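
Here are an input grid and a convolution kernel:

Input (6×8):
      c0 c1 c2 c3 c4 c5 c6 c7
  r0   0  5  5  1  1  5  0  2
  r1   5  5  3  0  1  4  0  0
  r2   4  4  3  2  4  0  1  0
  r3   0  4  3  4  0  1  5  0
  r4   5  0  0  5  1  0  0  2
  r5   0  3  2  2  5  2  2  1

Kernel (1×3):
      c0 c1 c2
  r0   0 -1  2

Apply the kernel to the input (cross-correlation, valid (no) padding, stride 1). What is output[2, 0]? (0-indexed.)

The receptive field on the input at this output position is [4 4 3]. Elementwise product with the kernel and sum: 4·-1 + 3·2.

2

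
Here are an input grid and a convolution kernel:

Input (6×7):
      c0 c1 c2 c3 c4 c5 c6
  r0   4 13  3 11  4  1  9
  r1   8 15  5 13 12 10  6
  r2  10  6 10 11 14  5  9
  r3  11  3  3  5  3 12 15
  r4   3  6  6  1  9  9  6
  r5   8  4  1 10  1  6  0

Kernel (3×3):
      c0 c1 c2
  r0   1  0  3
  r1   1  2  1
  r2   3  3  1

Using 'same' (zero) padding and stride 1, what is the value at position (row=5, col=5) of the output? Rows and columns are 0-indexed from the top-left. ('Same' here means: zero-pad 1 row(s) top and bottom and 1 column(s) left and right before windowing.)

The receptive field on the zero-padded input at this output position is [9 9 6 / 1 6 0 / 0 0 0]. Elementwise product with the kernel and sum: 9·1 + 6·3 + 1·1 + 6·2 + 0·1 + 0·3 + 0·3 + 0·1.

40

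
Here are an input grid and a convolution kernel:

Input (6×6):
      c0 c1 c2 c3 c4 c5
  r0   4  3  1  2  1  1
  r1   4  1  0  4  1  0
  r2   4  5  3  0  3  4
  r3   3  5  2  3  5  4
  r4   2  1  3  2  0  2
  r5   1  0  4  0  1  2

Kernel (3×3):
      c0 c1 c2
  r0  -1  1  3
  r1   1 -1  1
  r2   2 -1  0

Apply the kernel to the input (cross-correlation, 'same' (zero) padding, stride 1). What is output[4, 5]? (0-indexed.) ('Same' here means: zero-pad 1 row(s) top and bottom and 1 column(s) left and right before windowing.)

-3

The receptive field on the zero-padded input at this output position is [5 4 0 / 0 2 0 / 1 2 0]. Elementwise product with the kernel and sum: 5·-1 + 4·1 + 0·3 + 0·1 + 2·-1 + 0·1 + 1·2 + 2·-1.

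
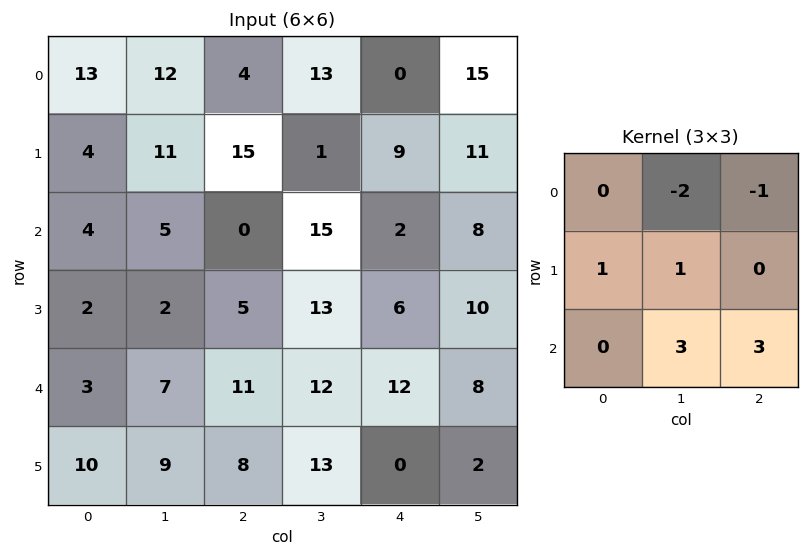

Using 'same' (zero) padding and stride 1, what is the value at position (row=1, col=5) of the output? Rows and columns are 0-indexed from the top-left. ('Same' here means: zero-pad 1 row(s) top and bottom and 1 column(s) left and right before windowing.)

The receptive field on the zero-padded input at this output position is [0 15 0 / 9 11 0 / 2 8 0]. Elementwise product with the kernel and sum: 15·-2 + 0·-1 + 9·1 + 11·1 + 8·3 + 0·3.

14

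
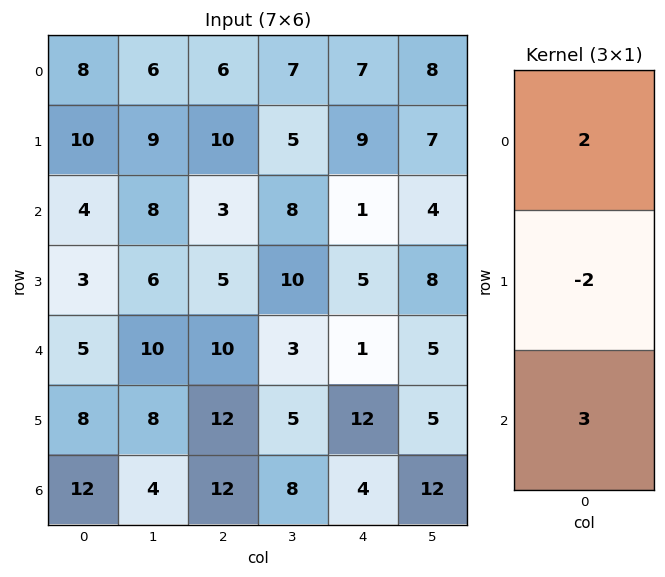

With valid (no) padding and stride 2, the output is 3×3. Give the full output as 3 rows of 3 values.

8 1 -1
17 26 -5
30 32 -10

Output[0,0]: The receptive field on the input at this output position is [8 / 10 / 4]. Elementwise product with the kernel and sum: 8·2 + 10·-2 + 4·3.
Output[0,1]: The receptive field on the input at this output position is [6 / 10 / 3]. Elementwise product with the kernel and sum: 6·2 + 10·-2 + 3·3.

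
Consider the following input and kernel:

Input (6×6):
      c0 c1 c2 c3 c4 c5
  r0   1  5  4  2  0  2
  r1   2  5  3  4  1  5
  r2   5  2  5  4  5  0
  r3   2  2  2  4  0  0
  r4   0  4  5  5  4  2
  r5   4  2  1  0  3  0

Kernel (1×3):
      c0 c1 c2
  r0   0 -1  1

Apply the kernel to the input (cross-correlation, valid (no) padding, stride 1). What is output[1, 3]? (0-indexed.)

The receptive field on the input at this output position is [4 1 5]. Elementwise product with the kernel and sum: 1·-1 + 5·1.

4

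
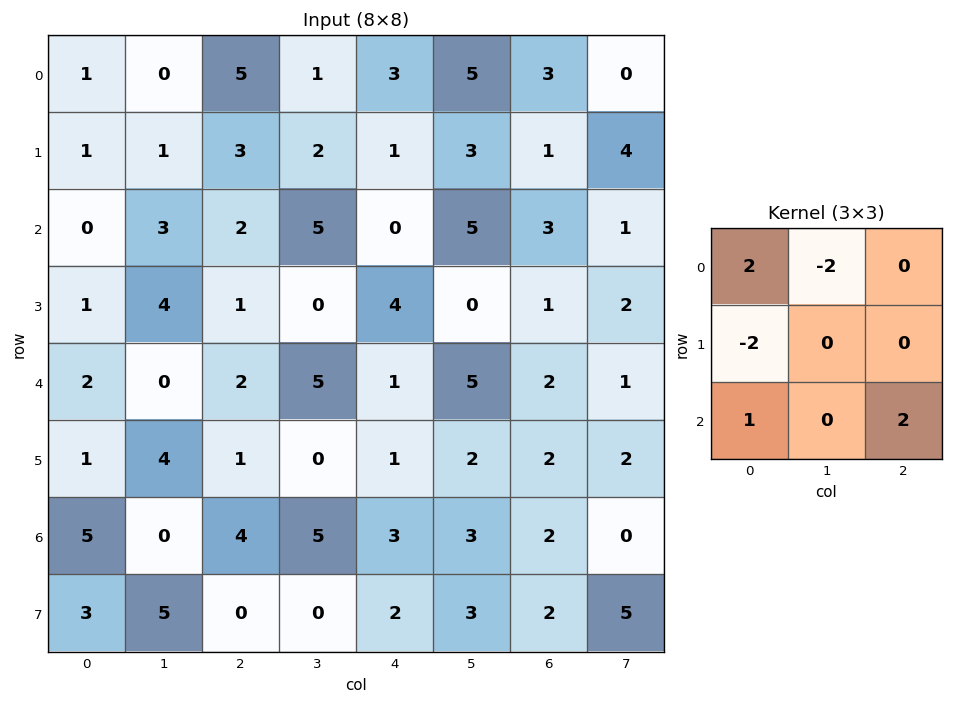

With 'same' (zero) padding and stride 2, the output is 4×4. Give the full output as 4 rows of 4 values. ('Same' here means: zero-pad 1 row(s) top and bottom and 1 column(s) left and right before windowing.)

Output[0,0]: The receptive field on the zero-padded input at this output position is [0 0 0 / 0 1 0 / 0 1 1]. Elementwise product with the kernel and sum: 0·2 + 0·-2 + 0·-2 + 0·1 + 1·2.

2 5 6 1
6 -6 -8 -2
6 10 -14 -6
8 11 -6 7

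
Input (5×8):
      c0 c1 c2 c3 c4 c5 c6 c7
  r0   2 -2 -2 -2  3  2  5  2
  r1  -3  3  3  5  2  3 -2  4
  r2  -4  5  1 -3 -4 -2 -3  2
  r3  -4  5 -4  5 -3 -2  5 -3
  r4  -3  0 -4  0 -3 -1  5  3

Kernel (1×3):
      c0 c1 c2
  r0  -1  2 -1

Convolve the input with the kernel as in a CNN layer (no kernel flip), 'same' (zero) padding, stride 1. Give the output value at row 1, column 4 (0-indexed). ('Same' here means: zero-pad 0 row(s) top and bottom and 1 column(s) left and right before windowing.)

The receptive field on the zero-padded input at this output position is [5 2 3]. Elementwise product with the kernel and sum: 5·-1 + 2·2 + 3·-1.

-4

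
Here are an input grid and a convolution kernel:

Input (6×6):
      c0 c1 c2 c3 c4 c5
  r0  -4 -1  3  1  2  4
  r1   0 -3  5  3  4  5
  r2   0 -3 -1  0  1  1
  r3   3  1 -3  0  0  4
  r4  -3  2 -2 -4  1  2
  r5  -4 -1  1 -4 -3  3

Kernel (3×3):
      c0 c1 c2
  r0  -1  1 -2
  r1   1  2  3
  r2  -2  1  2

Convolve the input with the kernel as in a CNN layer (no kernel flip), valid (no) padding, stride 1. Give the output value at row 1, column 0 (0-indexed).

-33

The receptive field on the input at this output position is [0 -3 5 / 0 -3 -1 / 3 1 -3]. Elementwise product with the kernel and sum: 0·-1 + -3·1 + 5·-2 + 0·1 + -3·2 + -1·3 + 3·-2 + 1·1 + -3·2.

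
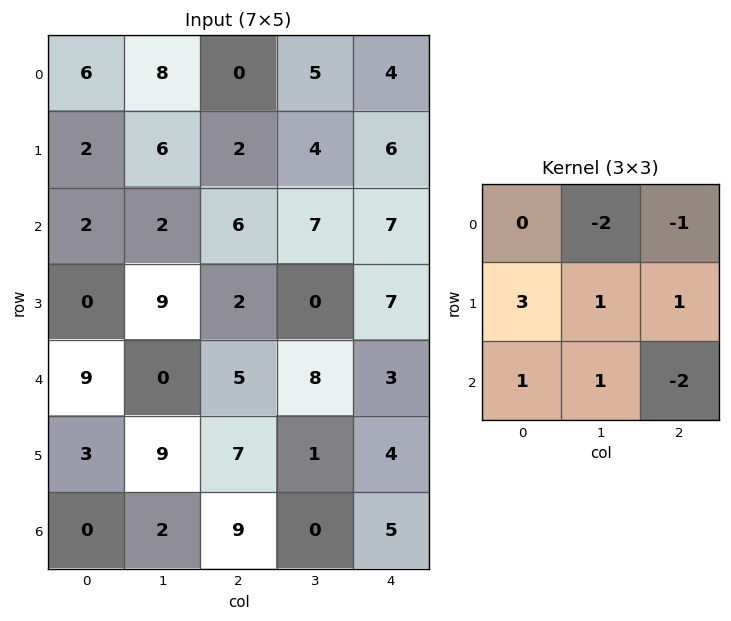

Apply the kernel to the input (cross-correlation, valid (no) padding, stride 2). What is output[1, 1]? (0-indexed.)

The receptive field on the input at this output position is [6 7 7 / 2 0 7 / 5 8 3]. Elementwise product with the kernel and sum: 7·-2 + 7·-1 + 2·3 + 0·1 + 7·1 + 5·1 + 8·1 + 3·-2.

-1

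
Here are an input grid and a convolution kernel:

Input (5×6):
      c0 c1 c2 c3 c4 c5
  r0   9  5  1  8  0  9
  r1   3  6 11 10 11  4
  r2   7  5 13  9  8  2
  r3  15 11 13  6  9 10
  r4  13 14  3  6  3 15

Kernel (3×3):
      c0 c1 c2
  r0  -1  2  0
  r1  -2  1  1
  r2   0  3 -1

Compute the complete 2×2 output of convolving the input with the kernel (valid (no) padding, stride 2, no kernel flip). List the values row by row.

14 33
36 9

Output[0,0]: The receptive field on the input at this output position is [9 5 1 / 3 6 11 / 7 5 13]. Elementwise product with the kernel and sum: 9·-1 + 5·2 + 3·-2 + 6·1 + 11·1 + 5·3 + 13·-1.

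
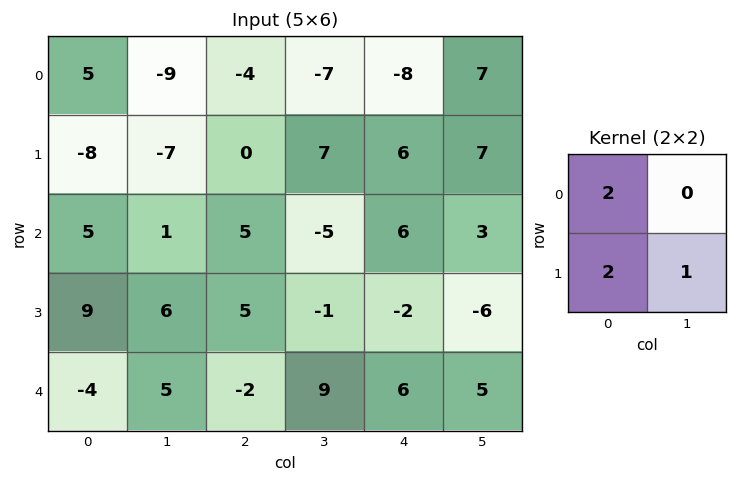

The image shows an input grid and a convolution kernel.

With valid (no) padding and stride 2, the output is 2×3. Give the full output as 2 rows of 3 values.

Output[0,0]: The receptive field on the input at this output position is [5 -9 / -8 -7]. Elementwise product with the kernel and sum: 5·2 + -8·2 + -7·1.
Output[0,1]: The receptive field on the input at this output position is [-4 -7 / 0 7]. Elementwise product with the kernel and sum: -4·2 + 0·2 + 7·1.

-13 -1 3
34 19 2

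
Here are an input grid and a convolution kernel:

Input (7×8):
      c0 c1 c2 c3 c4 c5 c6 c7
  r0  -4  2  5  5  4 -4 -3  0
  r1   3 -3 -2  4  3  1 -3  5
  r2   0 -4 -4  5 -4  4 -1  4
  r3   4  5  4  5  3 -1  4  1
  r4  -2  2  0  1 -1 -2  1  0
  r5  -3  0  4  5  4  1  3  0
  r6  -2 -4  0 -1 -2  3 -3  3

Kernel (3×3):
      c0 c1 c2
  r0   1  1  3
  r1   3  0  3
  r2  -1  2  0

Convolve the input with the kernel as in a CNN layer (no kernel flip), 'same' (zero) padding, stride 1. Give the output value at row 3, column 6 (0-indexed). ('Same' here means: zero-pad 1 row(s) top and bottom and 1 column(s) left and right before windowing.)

The receptive field on the zero-padded input at this output position is [4 -1 4 / -1 4 1 / -2 1 0]. Elementwise product with the kernel and sum: 4·1 + -1·1 + 4·3 + -1·3 + 1·3 + -2·-1 + 1·2.

19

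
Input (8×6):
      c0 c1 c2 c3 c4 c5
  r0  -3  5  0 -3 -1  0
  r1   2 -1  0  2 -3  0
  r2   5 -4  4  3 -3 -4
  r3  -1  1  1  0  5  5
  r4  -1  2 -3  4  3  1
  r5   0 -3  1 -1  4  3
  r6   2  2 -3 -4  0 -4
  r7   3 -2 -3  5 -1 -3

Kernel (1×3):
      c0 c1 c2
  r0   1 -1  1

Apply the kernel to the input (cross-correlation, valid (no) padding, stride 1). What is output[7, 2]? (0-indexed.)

-9

The receptive field on the input at this output position is [-3 5 -1]. Elementwise product with the kernel and sum: -3·1 + 5·-1 + -1·1.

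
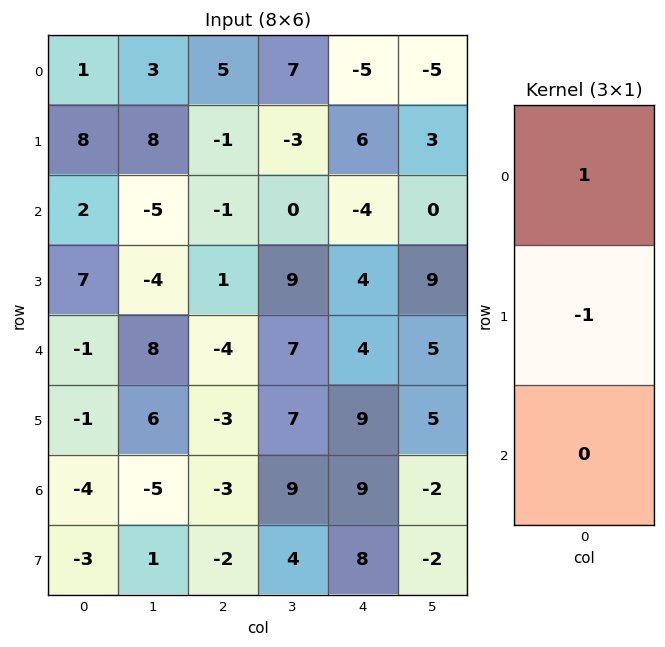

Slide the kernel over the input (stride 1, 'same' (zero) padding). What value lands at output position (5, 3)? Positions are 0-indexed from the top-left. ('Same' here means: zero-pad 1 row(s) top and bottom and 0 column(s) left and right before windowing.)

The receptive field on the zero-padded input at this output position is [7 / 7 / 9]. Elementwise product with the kernel and sum: 7·1 + 7·-1.

0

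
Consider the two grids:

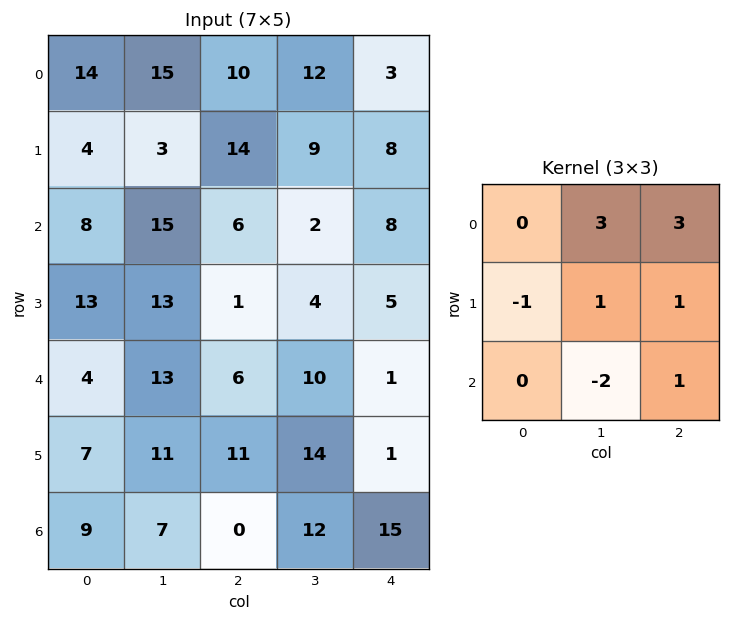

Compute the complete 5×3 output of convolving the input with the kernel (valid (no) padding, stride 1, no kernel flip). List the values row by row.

64 76 52
39 64 52
44 14 19
46 10 5
58 74 28

Output[0,0]: The receptive field on the input at this output position is [14 15 10 / 4 3 14 / 8 15 6]. Elementwise product with the kernel and sum: 15·3 + 10·3 + 4·-1 + 3·1 + 14·1 + 15·-2 + 6·1.
Output[0,1]: The receptive field on the input at this output position is [15 10 12 / 3 14 9 / 15 6 2]. Elementwise product with the kernel and sum: 10·3 + 12·3 + 3·-1 + 14·1 + 9·1 + 6·-2 + 2·1.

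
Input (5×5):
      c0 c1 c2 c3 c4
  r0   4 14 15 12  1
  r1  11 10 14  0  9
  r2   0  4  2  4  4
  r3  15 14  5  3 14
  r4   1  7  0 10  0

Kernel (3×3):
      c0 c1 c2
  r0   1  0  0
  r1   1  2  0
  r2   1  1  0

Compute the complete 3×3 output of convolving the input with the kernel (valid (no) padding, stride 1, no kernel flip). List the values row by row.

39 58 35
48 37 32
51 35 23

Output[0,0]: The receptive field on the input at this output position is [4 14 15 / 11 10 14 / 0 4 2]. Elementwise product with the kernel and sum: 4·1 + 11·1 + 10·2 + 0·1 + 4·1.
Output[0,1]: The receptive field on the input at this output position is [14 15 12 / 10 14 0 / 4 2 4]. Elementwise product with the kernel and sum: 14·1 + 10·1 + 14·2 + 4·1 + 2·1.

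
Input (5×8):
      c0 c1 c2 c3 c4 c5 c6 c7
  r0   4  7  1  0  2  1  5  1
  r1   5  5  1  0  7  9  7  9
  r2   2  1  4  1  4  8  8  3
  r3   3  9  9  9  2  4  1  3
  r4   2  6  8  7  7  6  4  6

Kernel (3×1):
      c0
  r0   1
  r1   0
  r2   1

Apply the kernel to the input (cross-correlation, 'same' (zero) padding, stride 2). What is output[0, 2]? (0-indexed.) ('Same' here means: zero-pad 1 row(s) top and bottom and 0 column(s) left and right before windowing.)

The receptive field on the zero-padded input at this output position is [0 / 2 / 7]. Elementwise product with the kernel and sum: 0·1 + 7·1.

7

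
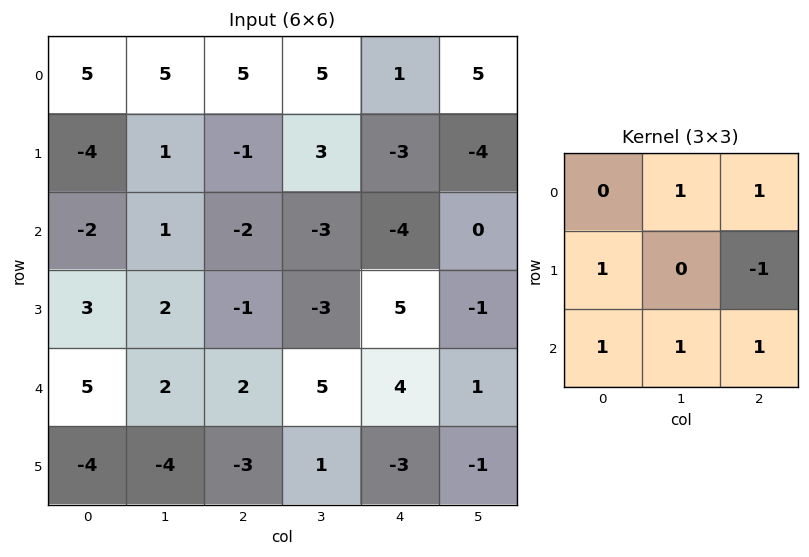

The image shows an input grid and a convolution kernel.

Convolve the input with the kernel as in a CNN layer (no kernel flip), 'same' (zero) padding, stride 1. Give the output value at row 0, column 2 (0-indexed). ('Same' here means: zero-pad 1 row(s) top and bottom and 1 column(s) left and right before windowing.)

The receptive field on the zero-padded input at this output position is [0 0 0 / 5 5 5 / 1 -1 3]. Elementwise product with the kernel and sum: 0·1 + 0·1 + 5·1 + 5·-1 + 1·1 + -1·1 + 3·1.

3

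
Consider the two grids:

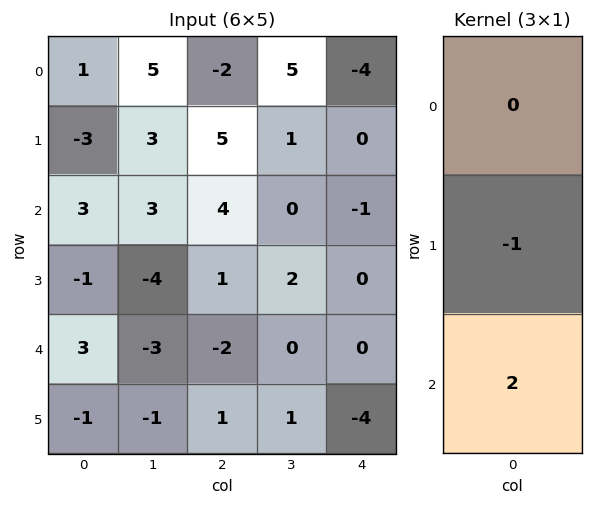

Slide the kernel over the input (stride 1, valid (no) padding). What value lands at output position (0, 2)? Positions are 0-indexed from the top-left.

3

The receptive field on the input at this output position is [-2 / 5 / 4]. Elementwise product with the kernel and sum: 5·-1 + 4·2.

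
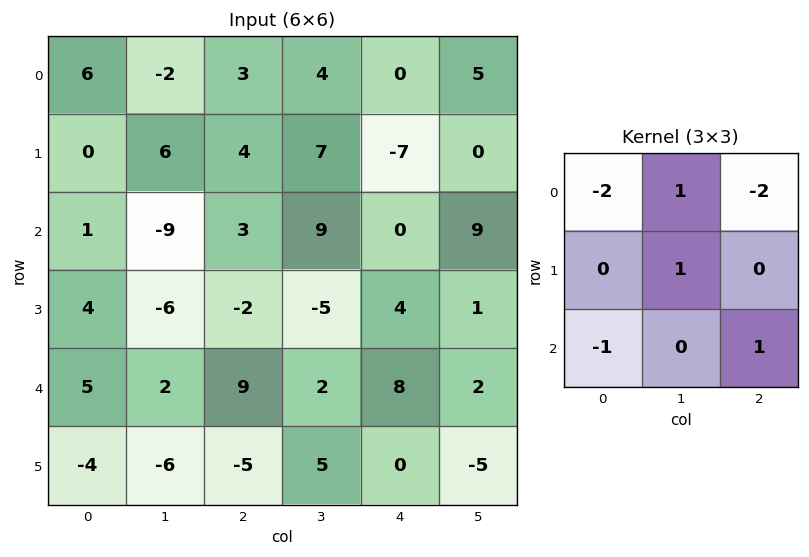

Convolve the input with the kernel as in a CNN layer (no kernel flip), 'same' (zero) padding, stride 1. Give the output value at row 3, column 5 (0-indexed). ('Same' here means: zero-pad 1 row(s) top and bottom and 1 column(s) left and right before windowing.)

2

The receptive field on the zero-padded input at this output position is [0 9 0 / 4 1 0 / 8 2 0]. Elementwise product with the kernel and sum: 0·-2 + 9·1 + 0·-2 + 1·1 + 8·-1 + 0·1.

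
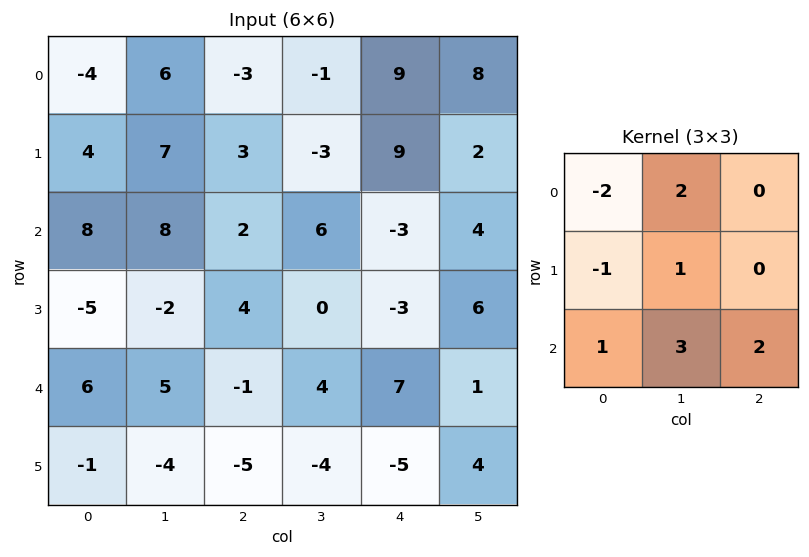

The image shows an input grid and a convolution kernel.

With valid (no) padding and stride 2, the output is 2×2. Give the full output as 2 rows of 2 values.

Output[0,0]: The receptive field on the input at this output position is [-4 6 -3 / 4 7 3 / 8 8 2]. Elementwise product with the kernel and sum: -4·-2 + 6·2 + 4·-1 + 7·1 + 8·1 + 8·3 + 2·2.
Output[0,1]: The receptive field on the input at this output position is [-3 -1 9 / 3 -3 9 / 2 6 -3]. Elementwise product with the kernel and sum: -3·-2 + -1·2 + 3·-1 + -3·1 + 2·1 + 6·3 + -3·2.

59 12
22 29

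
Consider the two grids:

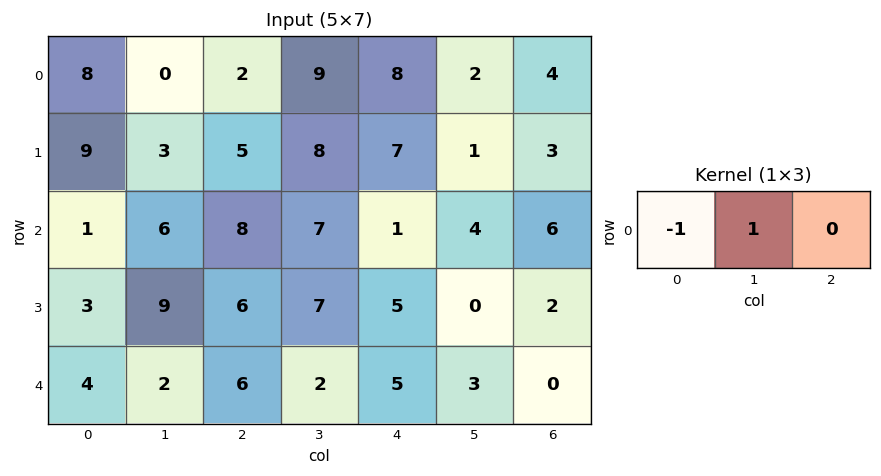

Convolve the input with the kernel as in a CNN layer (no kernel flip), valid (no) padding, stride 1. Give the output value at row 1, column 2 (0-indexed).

3

The receptive field on the input at this output position is [5 8 7]. Elementwise product with the kernel and sum: 5·-1 + 8·1.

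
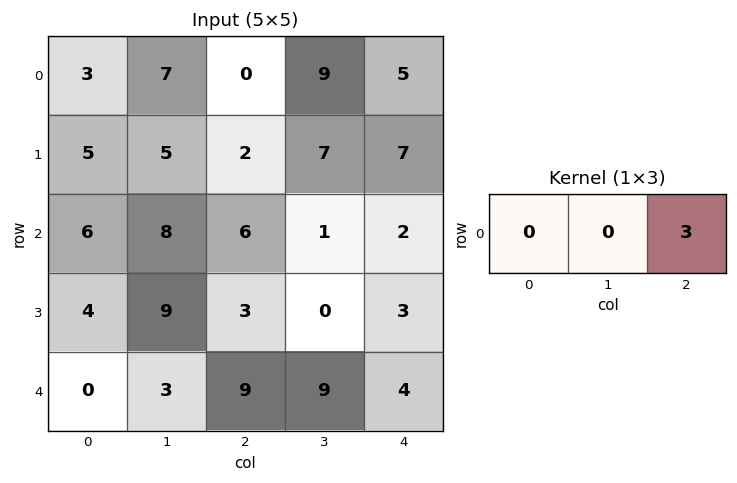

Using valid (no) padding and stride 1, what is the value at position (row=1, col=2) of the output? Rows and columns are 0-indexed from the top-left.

21

The receptive field on the input at this output position is [2 7 7]. Elementwise product with the kernel and sum: 7·3.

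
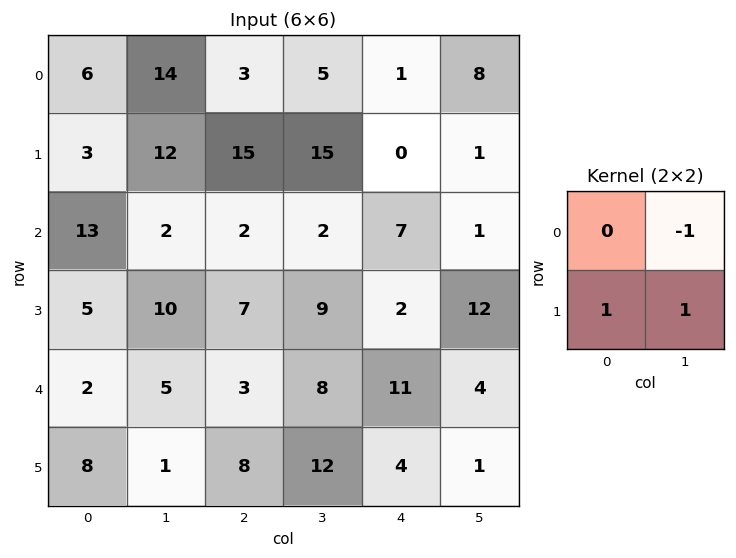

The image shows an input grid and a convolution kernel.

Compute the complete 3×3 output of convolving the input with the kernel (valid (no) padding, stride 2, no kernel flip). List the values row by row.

Output[0,0]: The receptive field on the input at this output position is [6 14 / 3 12]. Elementwise product with the kernel and sum: 14·-1 + 3·1 + 12·1.
Output[0,1]: The receptive field on the input at this output position is [3 5 / 15 15]. Elementwise product with the kernel and sum: 5·-1 + 15·1 + 15·1.

1 25 -7
13 14 13
4 12 1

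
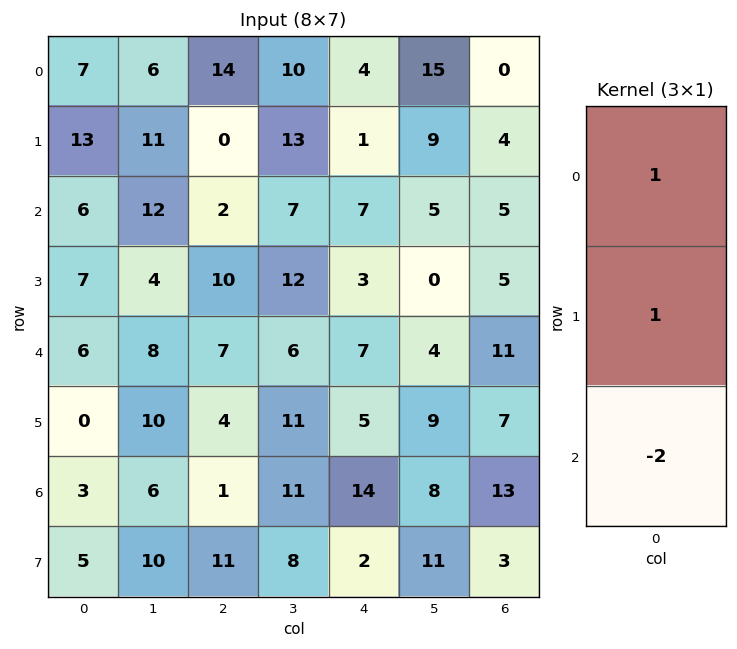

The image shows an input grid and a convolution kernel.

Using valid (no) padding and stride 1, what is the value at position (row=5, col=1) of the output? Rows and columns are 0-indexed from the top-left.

The receptive field on the input at this output position is [10 / 6 / 10]. Elementwise product with the kernel and sum: 10·1 + 6·1 + 10·-2.

-4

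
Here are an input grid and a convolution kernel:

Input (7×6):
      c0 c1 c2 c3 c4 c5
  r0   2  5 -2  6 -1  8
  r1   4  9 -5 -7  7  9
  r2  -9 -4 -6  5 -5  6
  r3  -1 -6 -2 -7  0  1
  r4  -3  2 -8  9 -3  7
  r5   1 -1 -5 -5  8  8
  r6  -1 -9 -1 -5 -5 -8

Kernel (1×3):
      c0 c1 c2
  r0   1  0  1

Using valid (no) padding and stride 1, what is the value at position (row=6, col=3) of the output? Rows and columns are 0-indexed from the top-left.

The receptive field on the input at this output position is [-5 -5 -8]. Elementwise product with the kernel and sum: -5·1 + -8·1.

-13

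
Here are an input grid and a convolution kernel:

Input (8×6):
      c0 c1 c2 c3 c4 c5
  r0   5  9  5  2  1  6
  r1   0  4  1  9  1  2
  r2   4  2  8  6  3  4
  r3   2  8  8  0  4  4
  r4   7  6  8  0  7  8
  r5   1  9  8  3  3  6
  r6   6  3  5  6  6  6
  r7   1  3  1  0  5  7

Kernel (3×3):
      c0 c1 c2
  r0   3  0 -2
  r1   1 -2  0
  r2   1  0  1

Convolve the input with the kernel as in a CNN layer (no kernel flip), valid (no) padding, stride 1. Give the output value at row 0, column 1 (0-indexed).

The receptive field on the input at this output position is [9 5 2 / 4 1 9 / 2 8 6]. Elementwise product with the kernel and sum: 9·3 + 2·-2 + 4·1 + 1·-2 + 2·1 + 6·1.

33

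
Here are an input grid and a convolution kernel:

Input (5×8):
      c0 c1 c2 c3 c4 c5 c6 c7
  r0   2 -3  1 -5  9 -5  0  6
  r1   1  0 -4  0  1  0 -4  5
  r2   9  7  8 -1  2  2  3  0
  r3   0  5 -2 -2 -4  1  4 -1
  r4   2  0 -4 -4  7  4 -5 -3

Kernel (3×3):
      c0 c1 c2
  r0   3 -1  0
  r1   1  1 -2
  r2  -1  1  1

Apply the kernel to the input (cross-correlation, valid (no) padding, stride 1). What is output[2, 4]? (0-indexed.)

The receptive field on the input at this output position is [2 2 3 / -4 1 4 / 7 4 -5]. Elementwise product with the kernel and sum: 2·3 + 2·-1 + -4·1 + 1·1 + 4·-2 + 7·-1 + 4·1 + -5·1.

-15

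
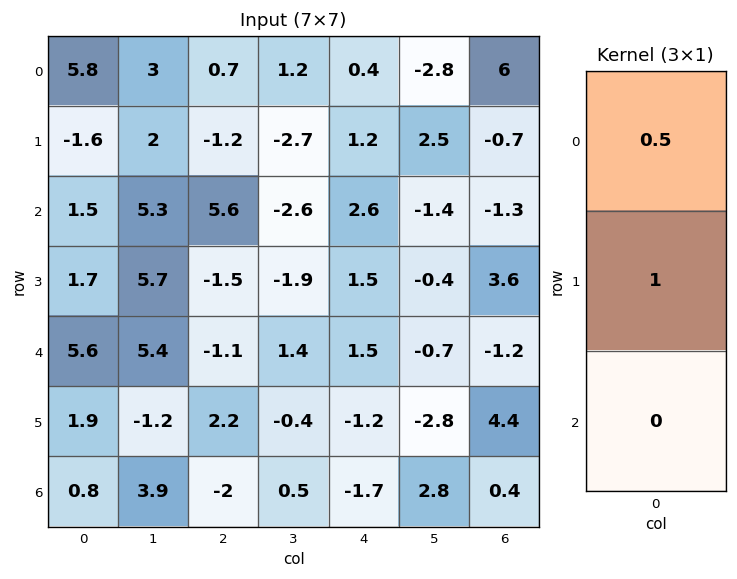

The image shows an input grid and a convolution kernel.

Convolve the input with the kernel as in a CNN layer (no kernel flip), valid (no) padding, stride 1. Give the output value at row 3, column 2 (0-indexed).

-1.85

The receptive field on the input at this output position is [-1.5 / -1.1 / 2.2]. Elementwise product with the kernel and sum: -1.5·0.5 + -1.1·1.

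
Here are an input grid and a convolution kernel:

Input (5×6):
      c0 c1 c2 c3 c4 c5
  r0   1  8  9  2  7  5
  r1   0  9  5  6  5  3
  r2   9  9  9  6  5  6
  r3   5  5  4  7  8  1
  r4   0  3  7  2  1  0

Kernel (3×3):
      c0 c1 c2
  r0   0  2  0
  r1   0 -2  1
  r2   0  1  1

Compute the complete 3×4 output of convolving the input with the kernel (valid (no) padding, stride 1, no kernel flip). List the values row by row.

Output[0,0]: The receptive field on the input at this output position is [1 8 9 / 0 9 5 / 9 9 9]. Elementwise product with the kernel and sum: 8·2 + 9·-2 + 5·1 + 9·1 + 9·1.
Output[0,1]: The receptive field on the input at this output position is [8 9 2 / 9 5 6 / 9 9 6]. Elementwise product with the kernel and sum: 9·2 + 5·-2 + 6·1 + 9·1 + 6·1.

21 29 8 18
18 9 20 15
22 26 9 -4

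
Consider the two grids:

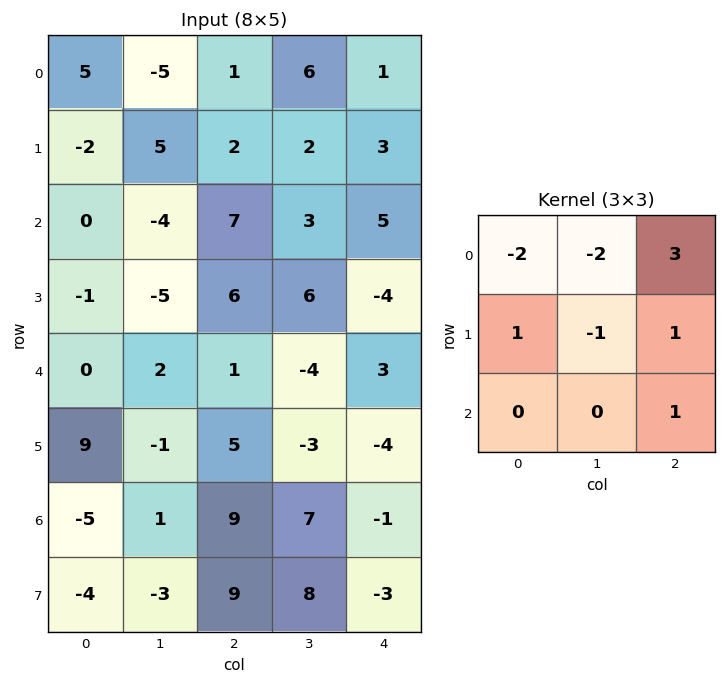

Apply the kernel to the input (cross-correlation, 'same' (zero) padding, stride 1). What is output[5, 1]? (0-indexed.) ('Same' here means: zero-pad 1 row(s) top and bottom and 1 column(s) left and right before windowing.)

The receptive field on the zero-padded input at this output position is [0 2 1 / 9 -1 5 / -5 1 9]. Elementwise product with the kernel and sum: 0·-2 + 2·-2 + 1·3 + 9·1 + -1·-1 + 5·1 + 9·1.

23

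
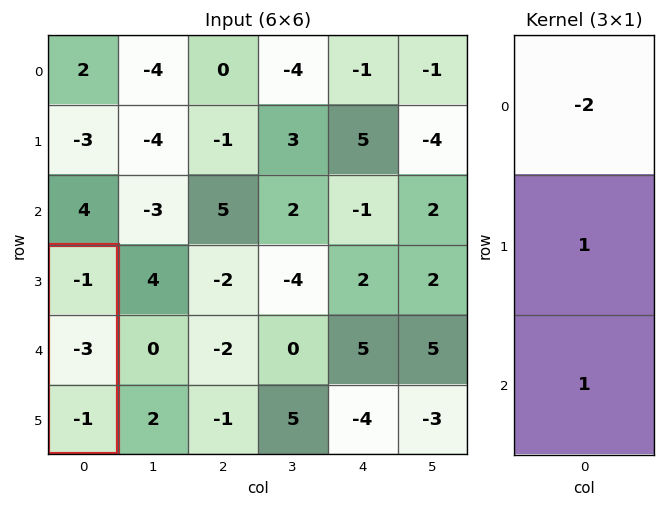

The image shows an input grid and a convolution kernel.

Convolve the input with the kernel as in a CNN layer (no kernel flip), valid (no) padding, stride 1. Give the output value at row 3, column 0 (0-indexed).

The receptive field on the input at this output position is [-1 / -3 / -1]. Elementwise product with the kernel and sum: -1·-2 + -3·1 + -1·1.

-2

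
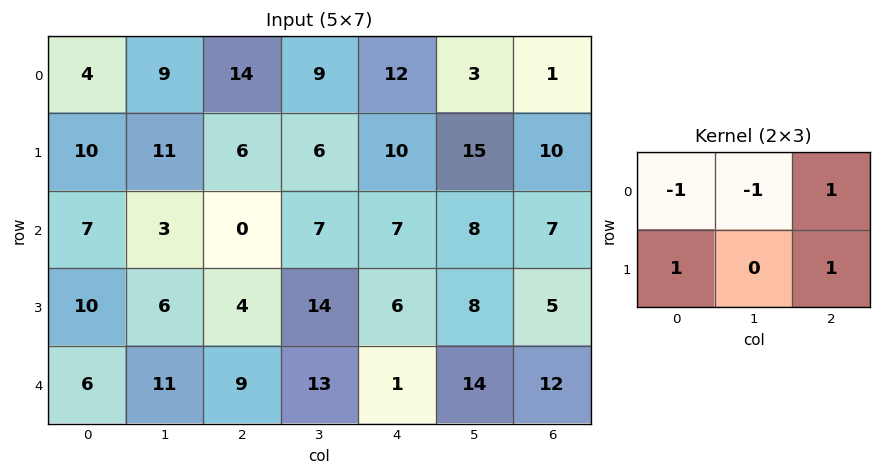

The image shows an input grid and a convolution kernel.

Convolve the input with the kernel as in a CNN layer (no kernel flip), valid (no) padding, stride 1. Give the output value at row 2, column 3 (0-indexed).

The receptive field on the input at this output position is [7 7 8 / 14 6 8]. Elementwise product with the kernel and sum: 7·-1 + 7·-1 + 8·1 + 14·1 + 8·1.

16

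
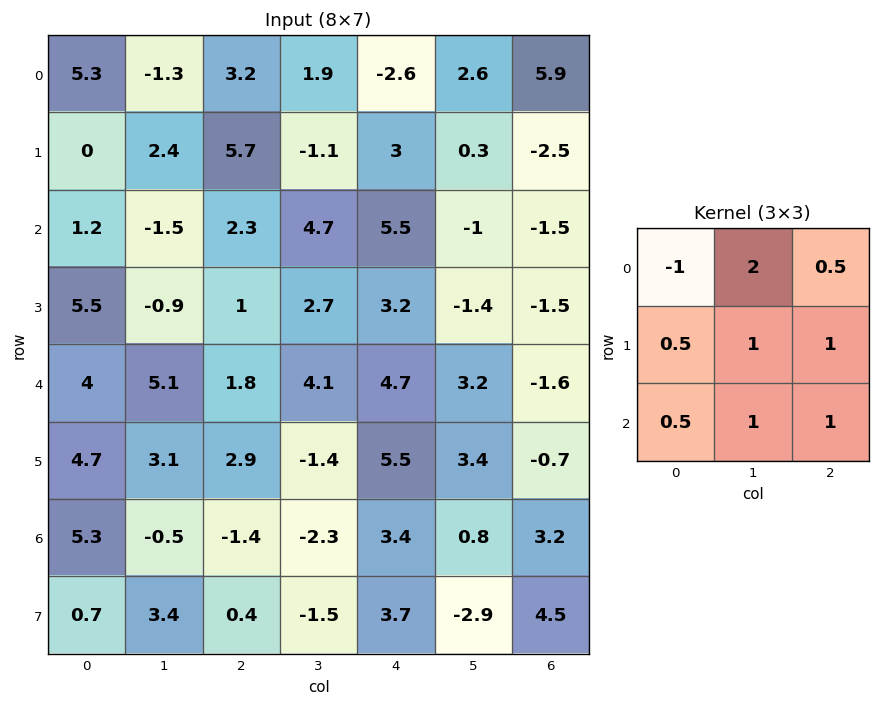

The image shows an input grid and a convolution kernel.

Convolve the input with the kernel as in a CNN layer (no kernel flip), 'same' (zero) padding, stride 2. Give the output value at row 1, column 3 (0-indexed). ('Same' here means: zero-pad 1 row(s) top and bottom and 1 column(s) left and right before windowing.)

The receptive field on the zero-padded input at this output position is [0.3 -2.5 0 / -1 -1.5 0 / -1.4 -1.5 0]. Elementwise product with the kernel and sum: 0.3·-1 + -2.5·2 + 0·0.5 + -1·0.5 + -1.5·1 + 0·1 + -1.4·0.5 + -1.5·1 + 0·1.

-9.5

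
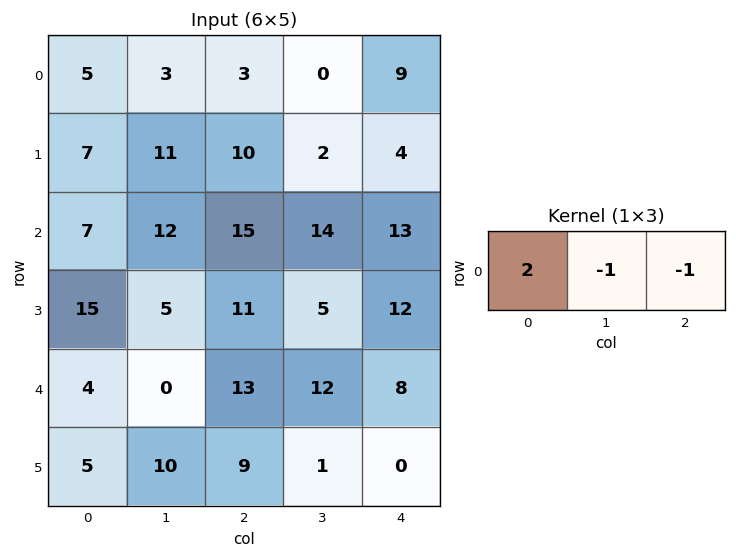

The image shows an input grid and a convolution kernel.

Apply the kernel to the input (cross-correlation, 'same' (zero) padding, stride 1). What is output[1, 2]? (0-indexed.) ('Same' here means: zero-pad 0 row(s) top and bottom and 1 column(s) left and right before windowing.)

10

The receptive field on the zero-padded input at this output position is [11 10 2]. Elementwise product with the kernel and sum: 11·2 + 10·-1 + 2·-1.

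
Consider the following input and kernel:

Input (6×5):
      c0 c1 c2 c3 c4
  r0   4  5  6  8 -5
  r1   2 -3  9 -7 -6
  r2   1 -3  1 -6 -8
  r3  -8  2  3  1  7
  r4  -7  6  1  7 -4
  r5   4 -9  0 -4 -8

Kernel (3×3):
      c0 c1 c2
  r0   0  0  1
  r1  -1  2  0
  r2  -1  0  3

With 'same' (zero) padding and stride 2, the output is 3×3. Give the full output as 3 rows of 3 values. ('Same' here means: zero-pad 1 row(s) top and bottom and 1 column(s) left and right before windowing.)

Output[0,0]: The receptive field on the zero-padded input at this output position is [0 0 0 / 0 4 5 / 0 2 -3]. Elementwise product with the kernel and sum: 0·1 + 0·-1 + 4·2 + 0·-1 + -3·3.

-1 -11 -11
5 -1 -11
-39 -6 -11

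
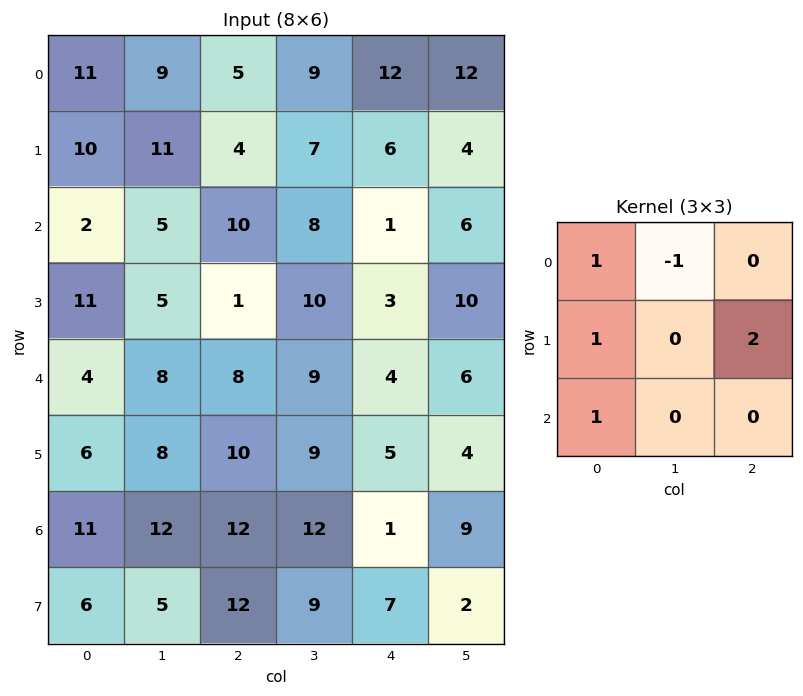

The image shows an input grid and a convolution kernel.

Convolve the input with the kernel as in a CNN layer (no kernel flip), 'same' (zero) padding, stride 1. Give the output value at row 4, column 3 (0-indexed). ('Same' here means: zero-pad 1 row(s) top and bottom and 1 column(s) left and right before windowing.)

17

The receptive field on the zero-padded input at this output position is [1 10 3 / 8 9 4 / 10 9 5]. Elementwise product with the kernel and sum: 1·1 + 10·-1 + 8·1 + 4·2 + 10·1.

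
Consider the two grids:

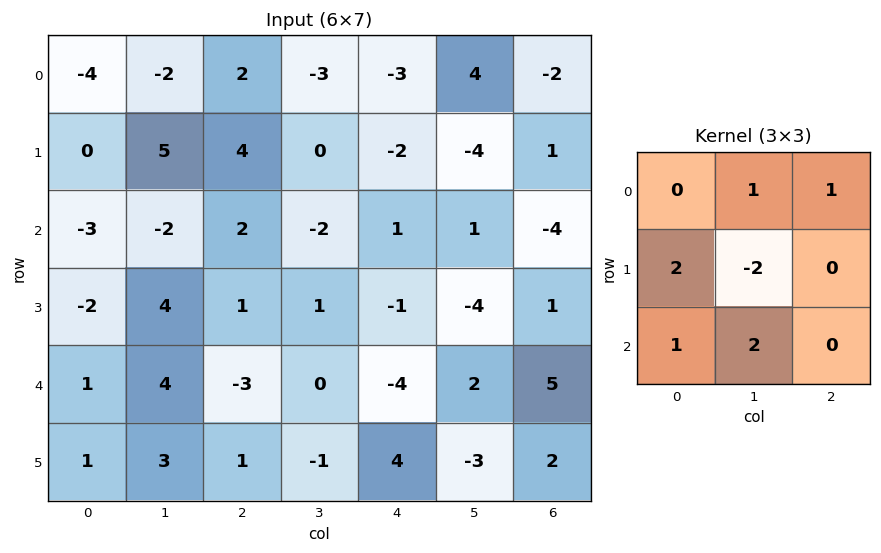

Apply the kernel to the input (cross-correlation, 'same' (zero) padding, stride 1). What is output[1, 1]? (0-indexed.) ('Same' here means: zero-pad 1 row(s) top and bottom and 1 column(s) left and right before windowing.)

The receptive field on the zero-padded input at this output position is [-4 -2 2 / 0 5 4 / -3 -2 2]. Elementwise product with the kernel and sum: -2·1 + 2·1 + 0·2 + 5·-2 + -3·1 + -2·2.

-17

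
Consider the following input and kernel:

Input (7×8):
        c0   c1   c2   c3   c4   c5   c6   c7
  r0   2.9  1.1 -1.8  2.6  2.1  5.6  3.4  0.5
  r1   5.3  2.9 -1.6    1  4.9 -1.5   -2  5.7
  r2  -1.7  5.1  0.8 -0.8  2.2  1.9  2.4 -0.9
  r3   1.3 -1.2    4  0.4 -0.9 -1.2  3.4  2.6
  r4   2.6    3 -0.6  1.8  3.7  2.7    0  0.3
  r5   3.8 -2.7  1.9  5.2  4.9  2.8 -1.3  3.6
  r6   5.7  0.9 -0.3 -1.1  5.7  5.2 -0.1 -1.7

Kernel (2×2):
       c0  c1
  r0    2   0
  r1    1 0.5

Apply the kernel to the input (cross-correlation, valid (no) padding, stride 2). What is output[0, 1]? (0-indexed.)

-4.7

The receptive field on the input at this output position is [-1.8 2.6 / -1.6 1]. Elementwise product with the kernel and sum: -1.8·2 + -1.6·1 + 1·0.5.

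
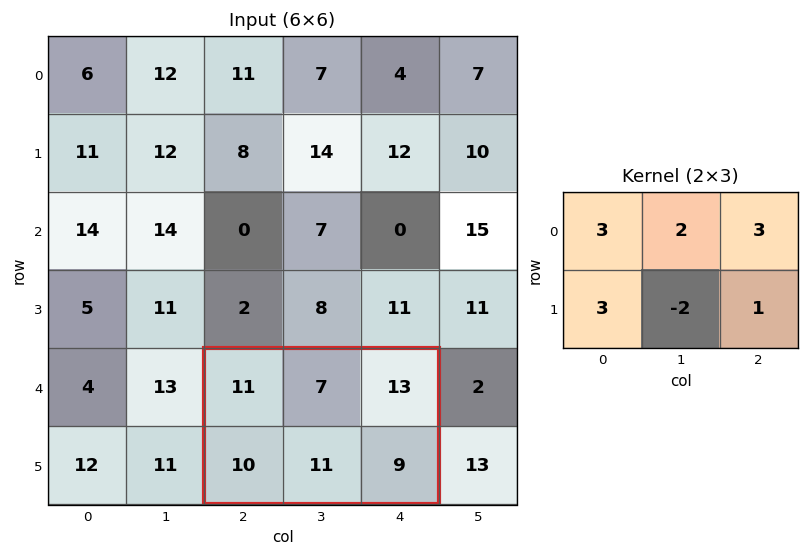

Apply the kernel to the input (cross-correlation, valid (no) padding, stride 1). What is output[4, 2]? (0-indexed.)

The receptive field on the input at this output position is [11 7 13 / 10 11 9]. Elementwise product with the kernel and sum: 11·3 + 7·2 + 13·3 + 10·3 + 11·-2 + 9·1.

103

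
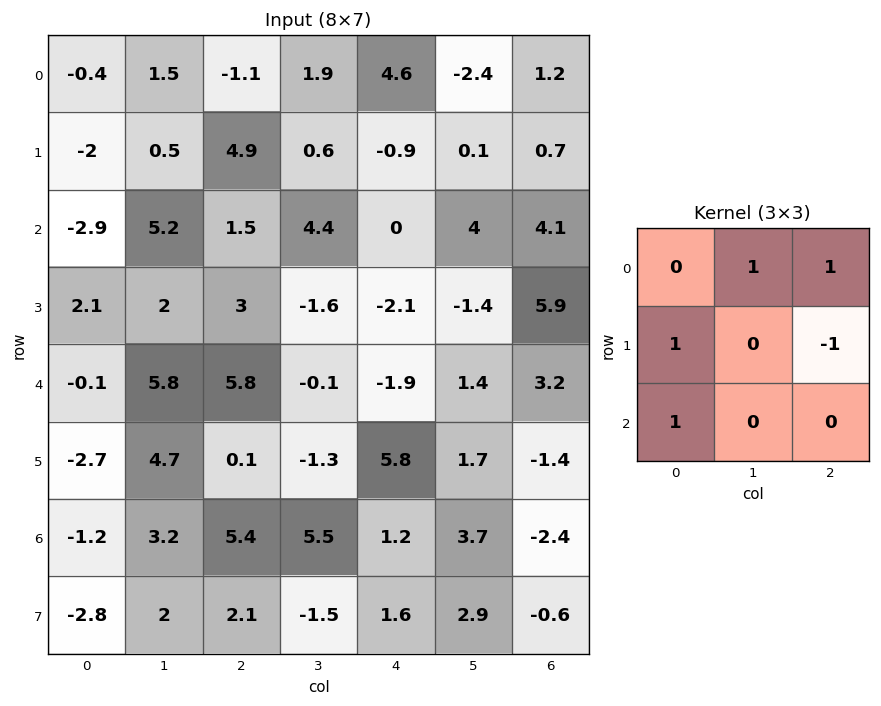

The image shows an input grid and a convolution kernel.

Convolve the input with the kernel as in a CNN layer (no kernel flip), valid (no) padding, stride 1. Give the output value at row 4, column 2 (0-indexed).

-2.3

The receptive field on the input at this output position is [5.8 -0.1 -1.9 / 0.1 -1.3 5.8 / 5.4 5.5 1.2]. Elementwise product with the kernel and sum: -0.1·1 + -1.9·1 + 0.1·1 + 5.8·-1 + 5.4·1.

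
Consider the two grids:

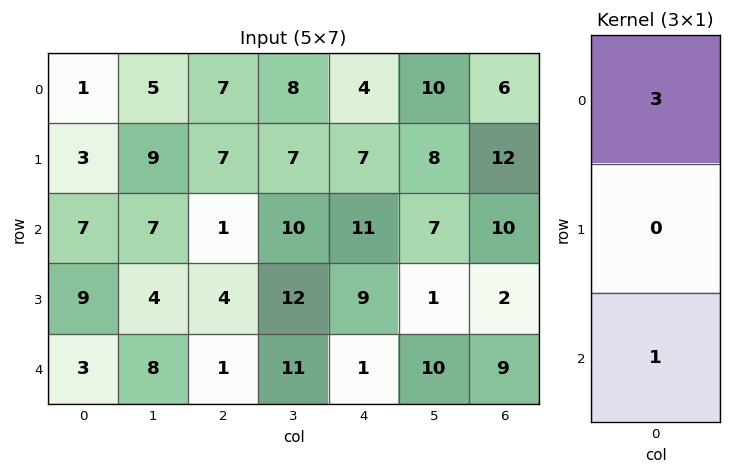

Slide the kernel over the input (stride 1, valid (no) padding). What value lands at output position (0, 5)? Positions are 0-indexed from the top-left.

The receptive field on the input at this output position is [10 / 8 / 7]. Elementwise product with the kernel and sum: 10·3 + 7·1.

37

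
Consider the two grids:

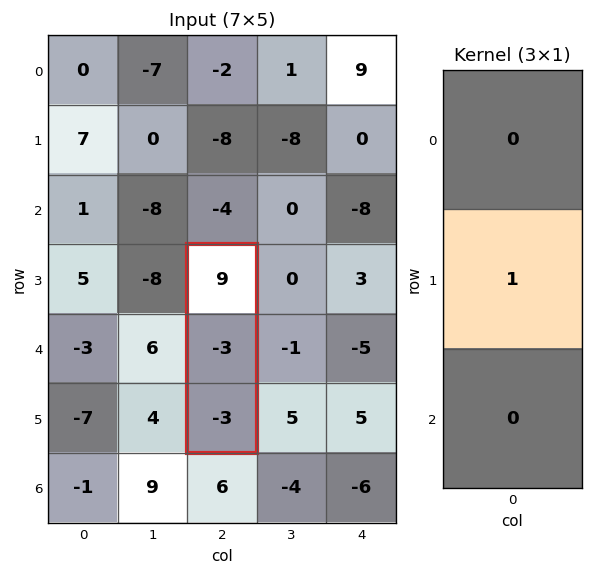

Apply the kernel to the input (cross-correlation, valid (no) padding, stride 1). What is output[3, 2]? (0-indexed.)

-3

The receptive field on the input at this output position is [9 / -3 / -3]. Elementwise product with the kernel and sum: -3·1.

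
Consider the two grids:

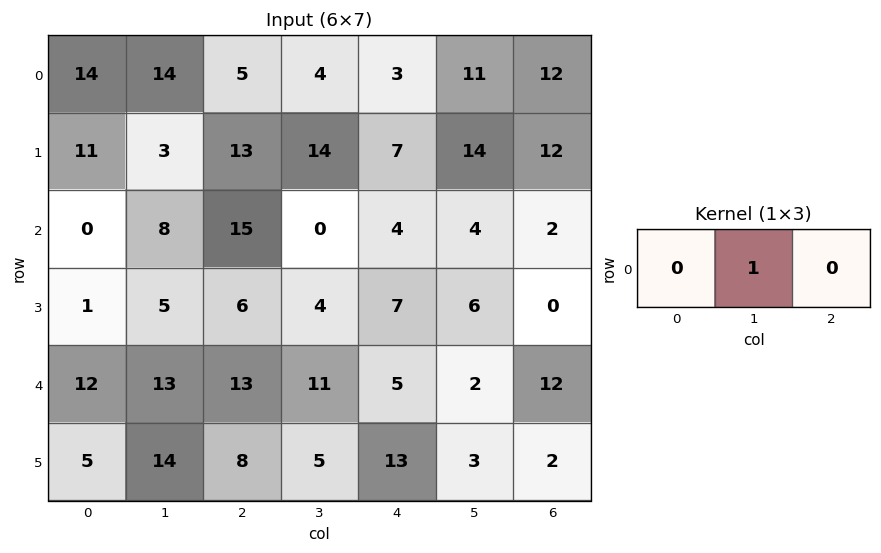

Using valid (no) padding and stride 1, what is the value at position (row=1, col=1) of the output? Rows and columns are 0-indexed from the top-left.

The receptive field on the input at this output position is [3 13 14]. Elementwise product with the kernel and sum: 13·1.

13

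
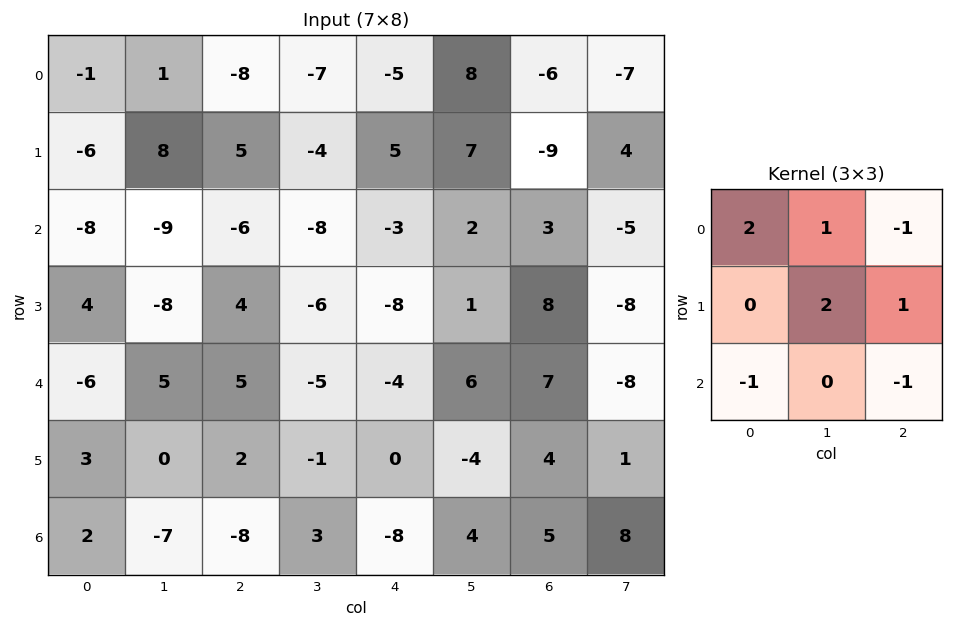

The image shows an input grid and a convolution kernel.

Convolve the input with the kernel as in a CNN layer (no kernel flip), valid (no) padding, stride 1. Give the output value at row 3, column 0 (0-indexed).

The receptive field on the input at this output position is [4 -8 4 / -6 5 5 / 3 0 2]. Elementwise product with the kernel and sum: 4·2 + -8·1 + 4·-1 + 5·2 + 5·1 + 3·-1 + 2·-1.

6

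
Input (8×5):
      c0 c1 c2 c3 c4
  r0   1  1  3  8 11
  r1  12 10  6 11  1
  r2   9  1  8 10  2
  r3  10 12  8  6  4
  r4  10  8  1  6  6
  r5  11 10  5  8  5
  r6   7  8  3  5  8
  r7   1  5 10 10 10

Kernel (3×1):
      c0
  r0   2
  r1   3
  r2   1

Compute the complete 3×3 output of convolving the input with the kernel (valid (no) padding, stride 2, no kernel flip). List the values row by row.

Output[0,0]: The receptive field on the input at this output position is [1 / 12 / 9]. Elementwise product with the kernel and sum: 1·2 + 12·3 + 9·1.
Output[0,1]: The receptive field on the input at this output position is [3 / 6 / 8]. Elementwise product with the kernel and sum: 3·2 + 6·3 + 8·1.

47 32 27
58 41 22
60 20 35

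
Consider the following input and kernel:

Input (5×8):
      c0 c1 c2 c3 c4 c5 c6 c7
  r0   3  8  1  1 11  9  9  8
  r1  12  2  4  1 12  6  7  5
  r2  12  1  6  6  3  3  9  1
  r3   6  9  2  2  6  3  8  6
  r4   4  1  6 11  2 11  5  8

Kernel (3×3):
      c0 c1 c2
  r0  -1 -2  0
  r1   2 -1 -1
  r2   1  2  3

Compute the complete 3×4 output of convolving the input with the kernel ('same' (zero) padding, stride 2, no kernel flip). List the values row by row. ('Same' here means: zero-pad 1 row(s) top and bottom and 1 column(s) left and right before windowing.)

Output[0,0]: The receptive field on the zero-padded input at this output position is [0 0 0 / 0 3 8 / 0 12 2]. Elementwise product with the kernel and sum: 0·-1 + 0·-2 + 0·2 + 3·-1 + 8·-1 + 0·1 + 12·2 + 2·3.
Output[0,1]: The receptive field on the zero-padded input at this output position is [0 0 0 / 8 1 1 / 2 4 1]. Elementwise product with the kernel and sum: 0·-1 + 0·-2 + 8·2 + 1·-1 + 1·-1 + 2·1 + 4·2 + 1·3.

19 27 25 36
2 -1 4 13
-17 -28 -5 -10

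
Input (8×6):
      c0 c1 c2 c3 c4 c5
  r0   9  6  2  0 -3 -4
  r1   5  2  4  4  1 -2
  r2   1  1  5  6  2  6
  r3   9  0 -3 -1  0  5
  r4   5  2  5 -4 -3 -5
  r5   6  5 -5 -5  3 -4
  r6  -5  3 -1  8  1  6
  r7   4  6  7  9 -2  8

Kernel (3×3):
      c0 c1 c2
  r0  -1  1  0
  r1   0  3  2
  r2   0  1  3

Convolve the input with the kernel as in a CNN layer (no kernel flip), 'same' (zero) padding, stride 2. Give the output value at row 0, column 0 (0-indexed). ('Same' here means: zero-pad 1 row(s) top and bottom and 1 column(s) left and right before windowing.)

The receptive field on the zero-padded input at this output position is [0 0 0 / 0 9 6 / 0 5 2]. Elementwise product with the kernel and sum: 0·-1 + 0·1 + 9·3 + 6·2 + 5·1 + 2·3.

50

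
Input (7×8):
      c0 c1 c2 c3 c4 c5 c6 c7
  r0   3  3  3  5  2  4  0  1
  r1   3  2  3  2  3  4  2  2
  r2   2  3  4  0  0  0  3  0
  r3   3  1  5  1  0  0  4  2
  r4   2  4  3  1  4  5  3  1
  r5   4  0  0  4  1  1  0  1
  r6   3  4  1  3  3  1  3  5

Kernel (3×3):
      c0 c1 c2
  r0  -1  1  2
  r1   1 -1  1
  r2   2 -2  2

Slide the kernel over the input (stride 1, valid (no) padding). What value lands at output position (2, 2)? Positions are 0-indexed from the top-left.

The receptive field on the input at this output position is [4 0 0 / 5 1 0 / 3 1 4]. Elementwise product with the kernel and sum: 4·-1 + 0·1 + 0·2 + 5·1 + 1·-1 + 0·1 + 3·2 + 1·-2 + 4·2.

12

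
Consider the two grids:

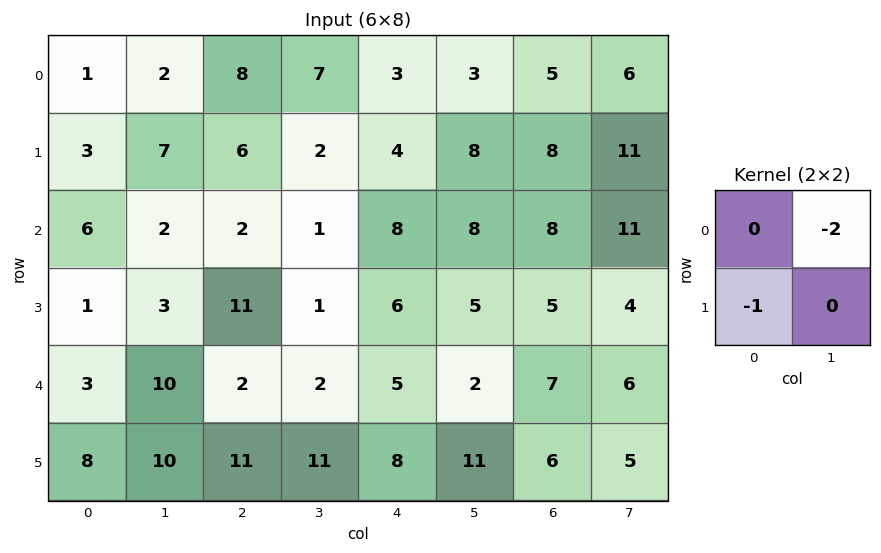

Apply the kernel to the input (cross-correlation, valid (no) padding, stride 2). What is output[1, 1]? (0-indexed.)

-13

The receptive field on the input at this output position is [2 1 / 11 1]. Elementwise product with the kernel and sum: 1·-2 + 11·-1.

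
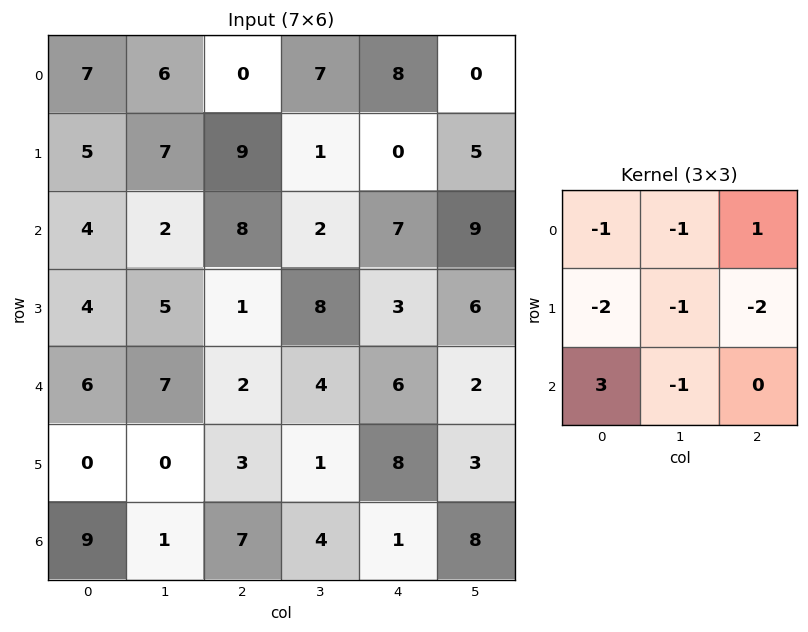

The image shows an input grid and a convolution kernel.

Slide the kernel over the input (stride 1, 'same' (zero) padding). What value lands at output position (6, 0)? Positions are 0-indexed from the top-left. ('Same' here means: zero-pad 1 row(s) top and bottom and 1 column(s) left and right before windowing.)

The receptive field on the zero-padded input at this output position is [0 0 0 / 0 9 1 / 0 0 0]. Elementwise product with the kernel and sum: 0·-1 + 0·-1 + 0·1 + 0·-2 + 9·-1 + 1·-2 + 0·3 + 0·-1.

-11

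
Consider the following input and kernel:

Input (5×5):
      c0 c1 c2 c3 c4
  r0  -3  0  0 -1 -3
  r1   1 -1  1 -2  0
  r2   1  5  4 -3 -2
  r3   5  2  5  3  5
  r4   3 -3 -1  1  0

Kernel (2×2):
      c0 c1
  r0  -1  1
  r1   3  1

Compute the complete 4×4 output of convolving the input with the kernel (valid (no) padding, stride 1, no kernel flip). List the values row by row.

Output[0,0]: The receptive field on the input at this output position is [-3 0 / 1 -1]. Elementwise product with the kernel and sum: -3·-1 + 0·1 + 1·3 + -1·1.

5 -2 0 -8
6 21 6 -9
21 10 11 15
3 -7 -4 5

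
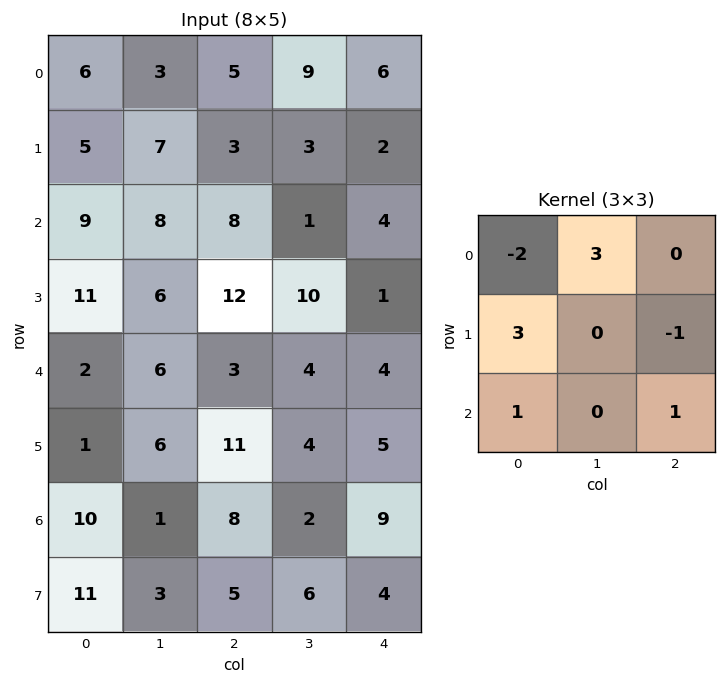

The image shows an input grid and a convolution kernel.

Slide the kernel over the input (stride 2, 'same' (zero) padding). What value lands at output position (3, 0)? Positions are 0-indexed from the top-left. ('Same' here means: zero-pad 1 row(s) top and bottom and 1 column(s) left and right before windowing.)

5

The receptive field on the zero-padded input at this output position is [0 1 6 / 0 10 1 / 0 11 3]. Elementwise product with the kernel and sum: 0·-2 + 1·3 + 0·3 + 1·-1 + 0·1 + 3·1.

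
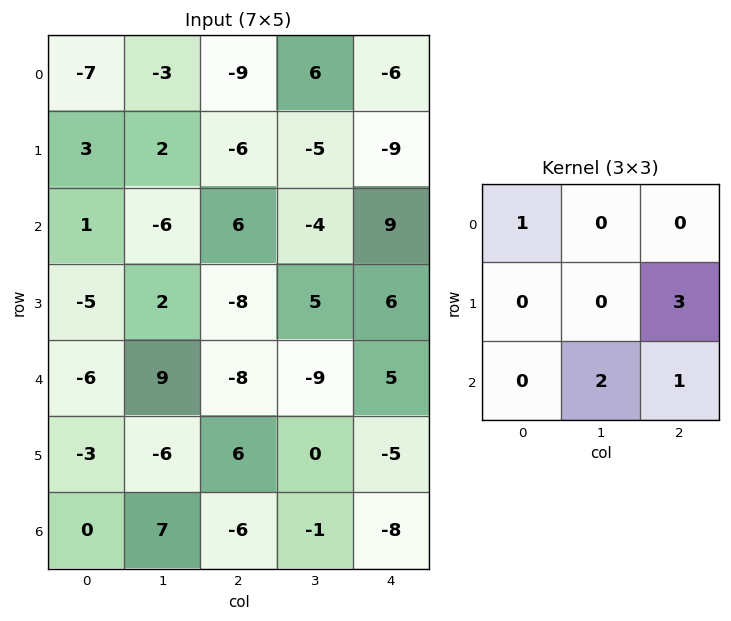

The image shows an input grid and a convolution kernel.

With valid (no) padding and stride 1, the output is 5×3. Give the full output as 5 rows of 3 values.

Output[0,0]: The receptive field on the input at this output position is [-7 -3 -9 / 3 2 -6 / 1 -6 6]. Elementwise product with the kernel and sum: -7·1 + -6·3 + -6·2 + 6·1.

-31 -10 -35
17 -21 37
-13 -16 11
-35 -13 2
20 -4 -33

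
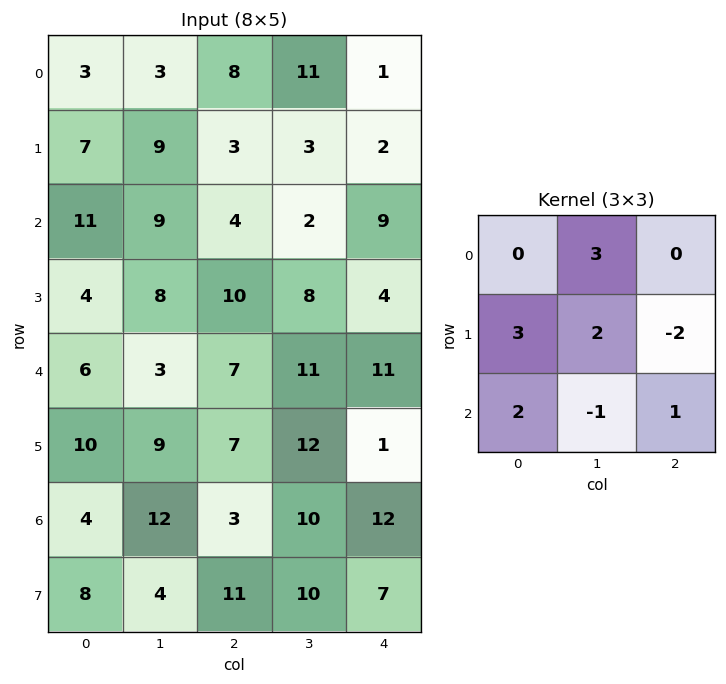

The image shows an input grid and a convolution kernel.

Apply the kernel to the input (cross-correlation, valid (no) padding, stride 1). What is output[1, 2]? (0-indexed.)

23

The receptive field on the input at this output position is [3 3 2 / 4 2 9 / 10 8 4]. Elementwise product with the kernel and sum: 3·3 + 4·3 + 2·2 + 9·-2 + 10·2 + 8·-1 + 4·1.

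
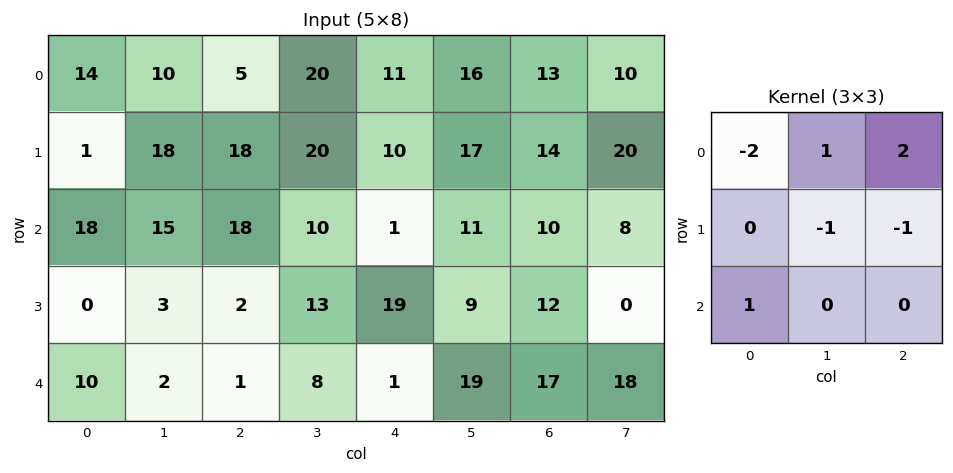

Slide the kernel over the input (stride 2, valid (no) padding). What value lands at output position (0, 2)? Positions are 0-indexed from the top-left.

-10

The receptive field on the input at this output position is [11 16 13 / 10 17 14 / 1 11 10]. Elementwise product with the kernel and sum: 11·-2 + 16·1 + 13·2 + 17·-1 + 14·-1 + 1·1.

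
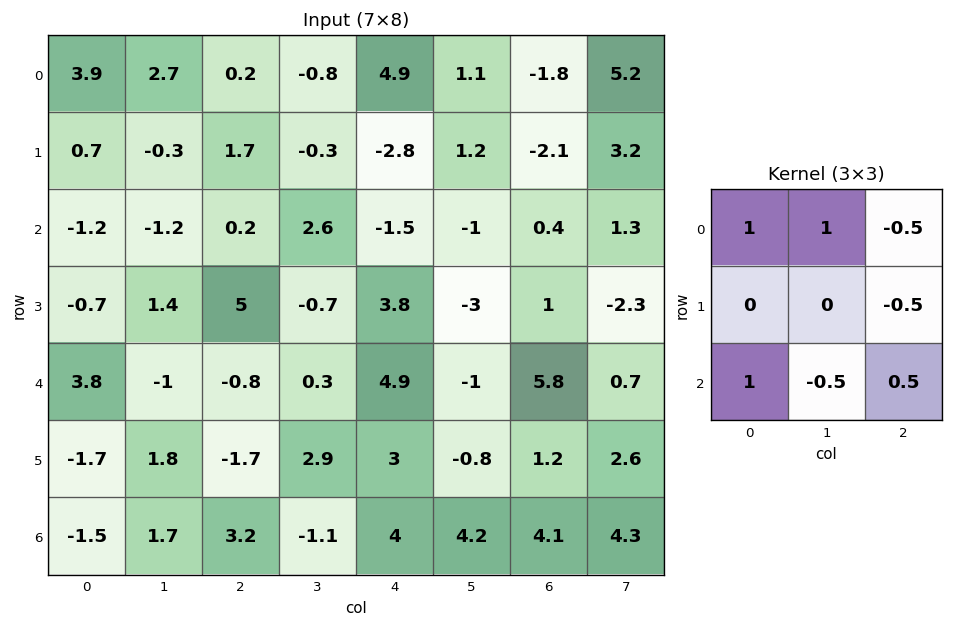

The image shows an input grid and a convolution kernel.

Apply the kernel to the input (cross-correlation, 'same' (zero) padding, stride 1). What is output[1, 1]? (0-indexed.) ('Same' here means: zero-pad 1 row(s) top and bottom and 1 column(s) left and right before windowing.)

The receptive field on the zero-padded input at this output position is [3.9 2.7 0.2 / 0.7 -0.3 1.7 / -1.2 -1.2 0.2]. Elementwise product with the kernel and sum: 3.9·1 + 2.7·1 + 0.2·-0.5 + 1.7·-0.5 + -1.2·1 + -1.2·-0.5 + 0.2·0.5.

5.15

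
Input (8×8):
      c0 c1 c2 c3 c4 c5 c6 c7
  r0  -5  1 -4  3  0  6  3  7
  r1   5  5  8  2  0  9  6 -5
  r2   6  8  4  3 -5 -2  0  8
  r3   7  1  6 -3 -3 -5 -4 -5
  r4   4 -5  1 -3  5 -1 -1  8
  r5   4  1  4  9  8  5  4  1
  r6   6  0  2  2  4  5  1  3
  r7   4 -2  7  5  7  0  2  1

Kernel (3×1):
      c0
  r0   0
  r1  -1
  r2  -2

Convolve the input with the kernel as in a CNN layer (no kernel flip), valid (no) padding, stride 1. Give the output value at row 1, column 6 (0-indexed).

8

The receptive field on the input at this output position is [6 / 0 / -4]. Elementwise product with the kernel and sum: 0·-1 + -4·-2.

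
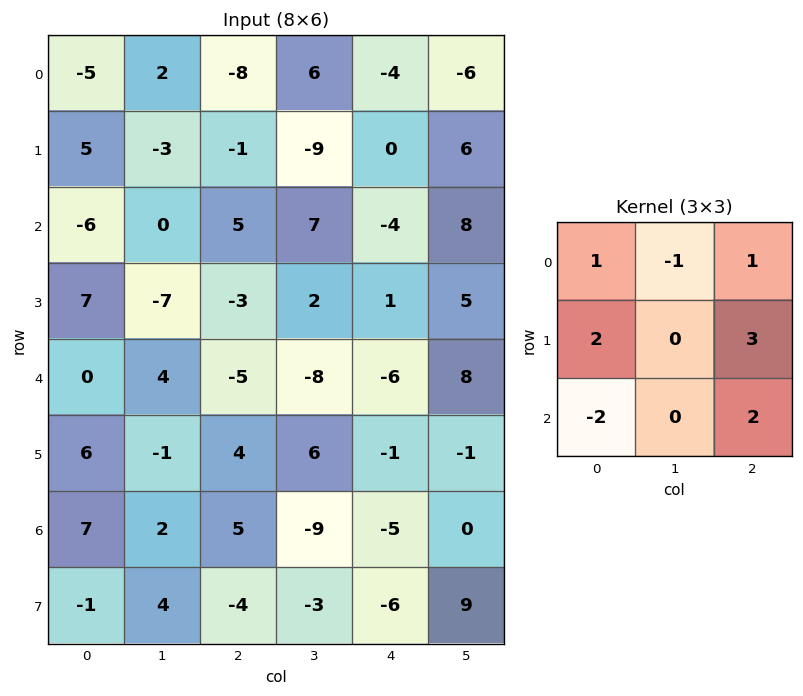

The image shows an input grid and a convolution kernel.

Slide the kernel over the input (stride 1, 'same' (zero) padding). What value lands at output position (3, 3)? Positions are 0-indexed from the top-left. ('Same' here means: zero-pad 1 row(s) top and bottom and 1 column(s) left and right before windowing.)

The receptive field on the zero-padded input at this output position is [5 7 -4 / -3 2 1 / -5 -8 -6]. Elementwise product with the kernel and sum: 5·1 + 7·-1 + -4·1 + -3·2 + 1·3 + -5·-2 + -6·2.

-11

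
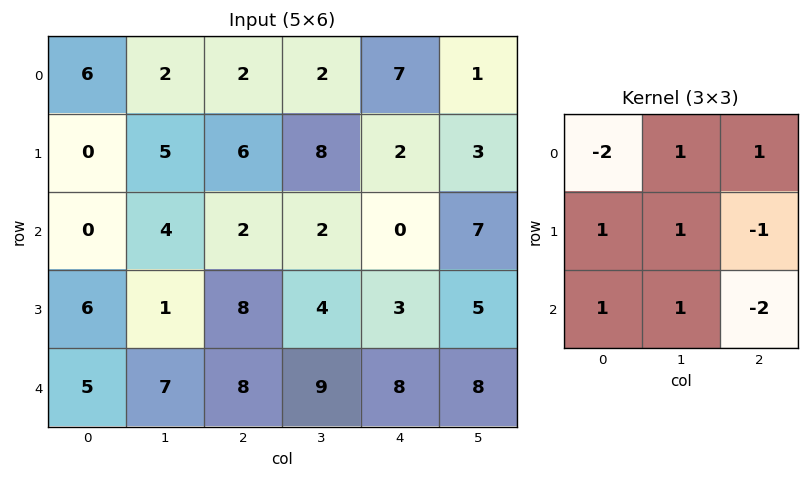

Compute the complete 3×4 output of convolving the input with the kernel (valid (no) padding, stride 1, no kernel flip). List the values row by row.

Output[0,0]: The receptive field on the input at this output position is [6 2 2 / 0 5 6 / 0 4 2]. Elementwise product with the kernel and sum: 6·-2 + 2·1 + 2·1 + 0·1 + 5·1 + 6·-1 + 0·1 + 4·1 + 2·-2.
Output[0,1]: The receptive field on the input at this output position is [2 2 2 / 5 6 8 / 4 2 2]. Elementwise product with the kernel and sum: 2·-2 + 2·1 + 2·1 + 5·1 + 6·1 + 8·-1 + 4·1 + 2·1 + 2·-2.

-9 5 21 -1
4 9 8 -19
1 -2 8 6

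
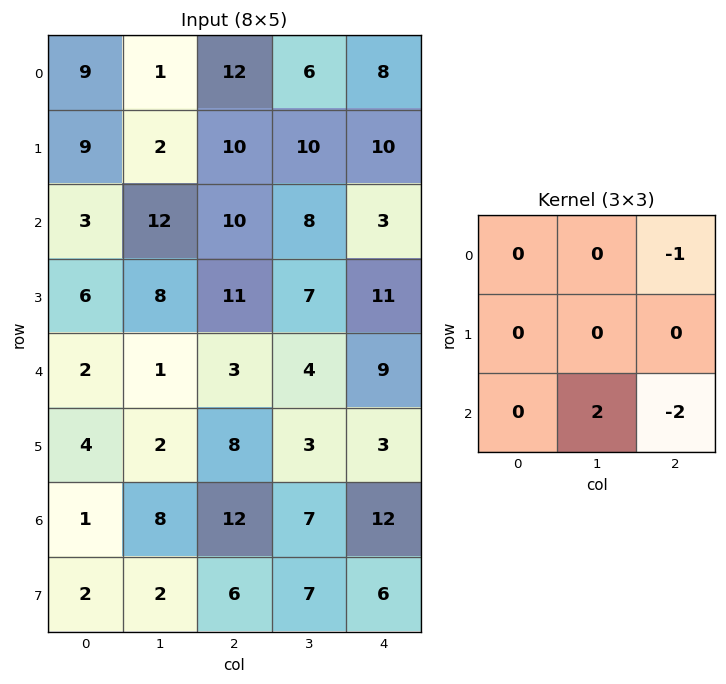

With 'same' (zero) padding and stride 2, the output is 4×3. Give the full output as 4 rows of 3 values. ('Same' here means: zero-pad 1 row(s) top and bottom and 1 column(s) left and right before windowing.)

Output[0,0]: The receptive field on the zero-padded input at this output position is [0 0 0 / 0 9 1 / 0 9 2]. Elementwise product with the kernel and sum: 0·-1 + 9·2 + 2·-2.
Output[0,1]: The receptive field on the zero-padded input at this output position is [0 0 0 / 1 12 6 / 2 10 10]. Elementwise product with the kernel and sum: 0·-1 + 10·2 + 10·-2.

14 0 20
-6 -2 22
-4 3 6
-2 -5 12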